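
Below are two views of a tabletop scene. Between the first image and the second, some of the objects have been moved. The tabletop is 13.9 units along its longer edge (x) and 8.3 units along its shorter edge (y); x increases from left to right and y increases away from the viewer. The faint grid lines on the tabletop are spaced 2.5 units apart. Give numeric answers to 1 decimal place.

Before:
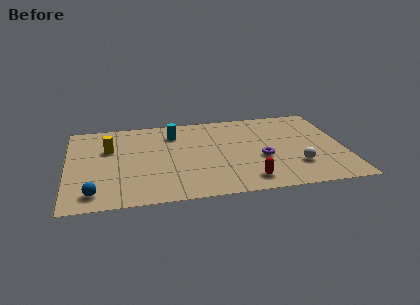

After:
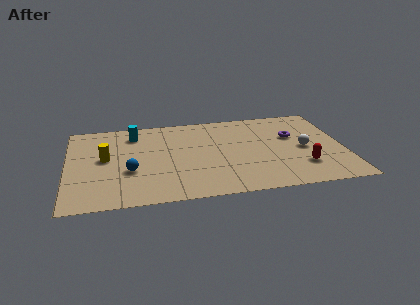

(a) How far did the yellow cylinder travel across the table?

0.9

The yellow cylinder moved from about (2.1, 5.4) to (1.9, 4.5), a distance of √(0.2² + 0.9²) ≈ 0.9.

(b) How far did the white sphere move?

1.7

From (11.4, 2.3) to (11.9, 3.9), the white sphere covered √(0.5² + 1.6²) ≈ 1.7 units.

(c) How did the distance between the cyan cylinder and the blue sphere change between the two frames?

-2.9

They were about 6.5 units apart before and 3.6 after — 2.9 units closer together.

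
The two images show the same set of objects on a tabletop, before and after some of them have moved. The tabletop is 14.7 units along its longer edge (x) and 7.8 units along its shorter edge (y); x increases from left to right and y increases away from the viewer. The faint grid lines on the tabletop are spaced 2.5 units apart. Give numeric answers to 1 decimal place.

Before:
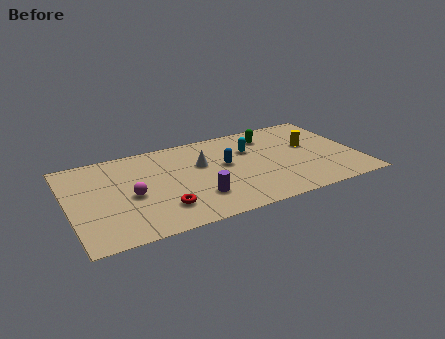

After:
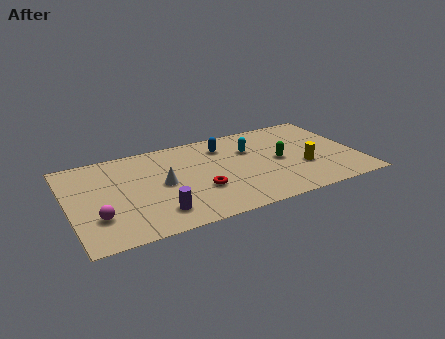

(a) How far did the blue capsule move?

1.7

The blue capsule moved from about (8.0, 4.4) to (8.1, 6.1), a distance of √(0.1² + 1.7²) ≈ 1.7.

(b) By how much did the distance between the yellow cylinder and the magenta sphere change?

+1.1

Before: roughly 9.4 units apart; after: 10.5. That's 1.1 units further apart.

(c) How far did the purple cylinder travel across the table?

2.2

The purple cylinder moved from about (6.3, 2.1) to (4.2, 1.6), a distance of √(2.1² + 0.5²) ≈ 2.2.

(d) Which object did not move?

the cyan capsule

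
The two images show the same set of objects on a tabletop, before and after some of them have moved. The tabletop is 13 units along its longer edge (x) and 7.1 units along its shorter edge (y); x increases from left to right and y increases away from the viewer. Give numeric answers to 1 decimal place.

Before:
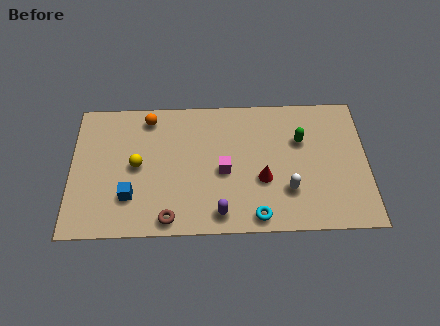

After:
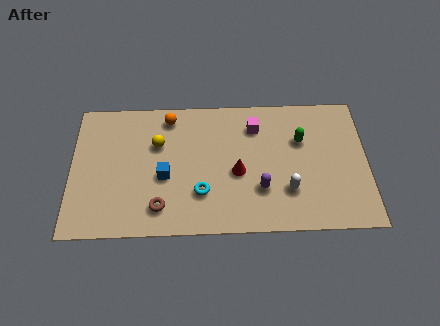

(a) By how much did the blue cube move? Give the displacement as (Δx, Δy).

(1.5, 1.0)

The blue cube was at about (2.6, 2.0) and moved to about (4.1, 3.0).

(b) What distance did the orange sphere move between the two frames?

0.9

The orange sphere moved from about (3.4, 6.1) to (4.3, 6.1), a distance of √(0.9² + 0.0²) ≈ 0.9.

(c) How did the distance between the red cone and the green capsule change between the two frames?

+0.6

Before: roughly 2.6 units apart; after: 3.2. That's 0.6 units further apart.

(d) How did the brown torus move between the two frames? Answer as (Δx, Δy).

(-0.4, 0.6)

From the two frames, the brown torus sits at roughly (4.3, 0.8) before and (3.9, 1.4) after.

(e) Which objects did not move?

the green capsule and the white capsule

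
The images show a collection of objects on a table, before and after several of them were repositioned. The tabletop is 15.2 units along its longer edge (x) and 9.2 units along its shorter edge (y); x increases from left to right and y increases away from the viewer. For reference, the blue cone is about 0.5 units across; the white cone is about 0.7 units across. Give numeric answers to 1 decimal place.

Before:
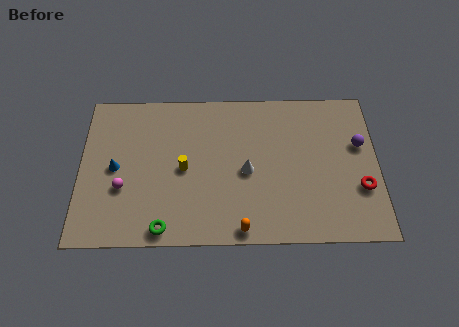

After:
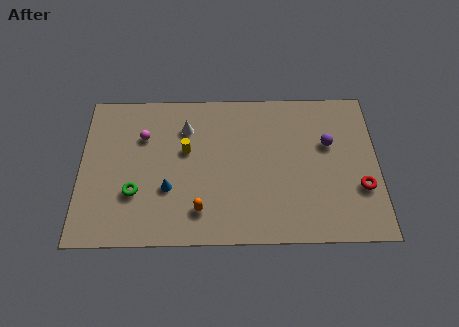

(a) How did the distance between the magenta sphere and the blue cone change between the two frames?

+2.2

Before: roughly 1.3 units apart; after: 3.5. That's 2.2 units further apart.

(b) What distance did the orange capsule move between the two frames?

2.4

The orange capsule was near (8.2, 0.8) before and (6.1, 1.9) after, so it travelled √(2.1² + 1.1²) ≈ 2.4 units.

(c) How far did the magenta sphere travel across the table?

3.3

From (2.2, 3.3) to (3.2, 6.4), the magenta sphere covered √(1.0² + 3.1²) ≈ 3.3 units.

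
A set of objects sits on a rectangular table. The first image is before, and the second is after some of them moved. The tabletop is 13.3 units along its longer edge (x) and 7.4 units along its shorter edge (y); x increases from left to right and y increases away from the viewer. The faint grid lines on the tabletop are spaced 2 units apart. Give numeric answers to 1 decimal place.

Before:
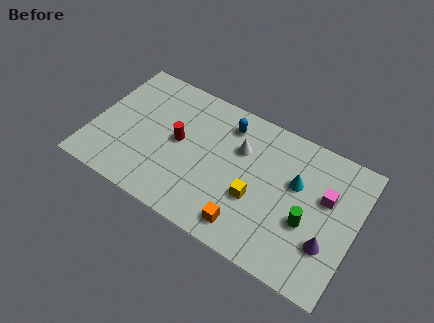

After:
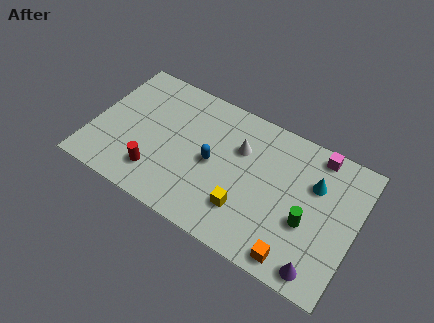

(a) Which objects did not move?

the green cylinder and the white cone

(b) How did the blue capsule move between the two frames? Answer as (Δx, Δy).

(-0.4, -2.4)

The blue capsule was at about (6.5, 6.0) and moved to about (6.1, 3.6).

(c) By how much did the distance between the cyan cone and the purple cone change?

+1.2

Before: roughly 3.0 units apart; after: 4.2. That's 1.2 units further apart.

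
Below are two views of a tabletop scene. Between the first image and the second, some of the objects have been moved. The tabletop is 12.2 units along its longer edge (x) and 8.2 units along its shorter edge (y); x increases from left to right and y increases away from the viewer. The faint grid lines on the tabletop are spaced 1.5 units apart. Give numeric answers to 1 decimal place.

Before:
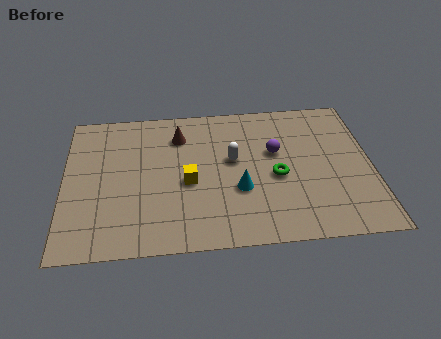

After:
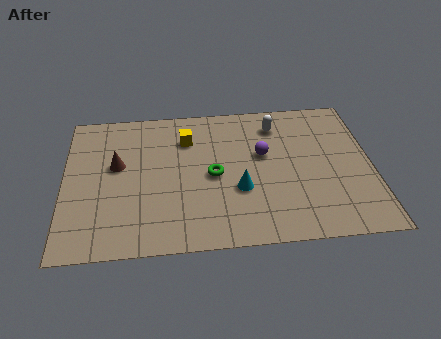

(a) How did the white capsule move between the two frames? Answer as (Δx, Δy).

(1.8, 1.9)

From the two frames, the white capsule sits at roughly (6.7, 4.7) before and (8.5, 6.6) after.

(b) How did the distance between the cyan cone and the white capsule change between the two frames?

+2.2

The distance was about 1.7 in the first image and 3.9 in the second, so they moved 2.2 units further apart.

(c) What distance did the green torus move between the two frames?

2.5

The green torus moved from about (8.4, 3.6) to (5.9, 3.9), a distance of √(2.5² + 0.3²) ≈ 2.5.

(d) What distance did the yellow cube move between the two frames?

2.5

The yellow cube was near (4.9, 3.6) before and (4.9, 6.1) after, so it travelled √(0.0² + 2.5²) ≈ 2.5 units.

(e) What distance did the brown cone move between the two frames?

2.9

The brown cone moved from about (4.6, 6.3) to (2.1, 4.8), a distance of √(2.5² + 1.5²) ≈ 2.9.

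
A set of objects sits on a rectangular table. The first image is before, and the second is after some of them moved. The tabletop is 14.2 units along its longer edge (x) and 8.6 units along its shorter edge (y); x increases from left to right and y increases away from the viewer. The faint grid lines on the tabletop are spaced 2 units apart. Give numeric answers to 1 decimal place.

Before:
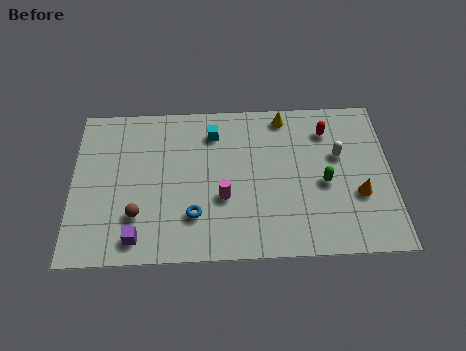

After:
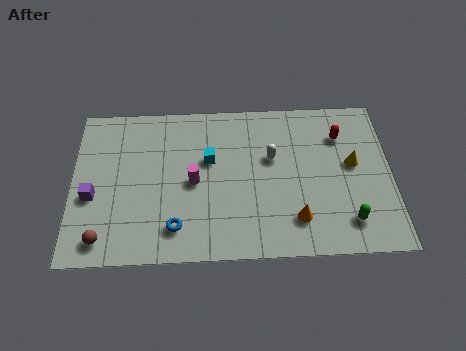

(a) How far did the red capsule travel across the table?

0.7

From (11.4, 6.7) to (12.0, 6.4), the red capsule covered √(0.6² + 0.3²) ≈ 0.7 units.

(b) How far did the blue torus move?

1.0

The blue torus was near (5.4, 2.3) before and (4.6, 1.7) after, so it travelled √(0.8² + 0.6²) ≈ 1.0 units.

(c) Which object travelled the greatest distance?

the yellow cone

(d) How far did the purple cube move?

3.0

The purple cube was near (2.9, 1.2) before and (0.9, 3.5) after, so it travelled √(2.0² + 2.3²) ≈ 3.0 units.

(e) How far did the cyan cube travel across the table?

1.5

The cyan cube was near (6.3, 6.8) before and (6.1, 5.3) after, so it travelled √(0.2² + 1.5²) ≈ 1.5 units.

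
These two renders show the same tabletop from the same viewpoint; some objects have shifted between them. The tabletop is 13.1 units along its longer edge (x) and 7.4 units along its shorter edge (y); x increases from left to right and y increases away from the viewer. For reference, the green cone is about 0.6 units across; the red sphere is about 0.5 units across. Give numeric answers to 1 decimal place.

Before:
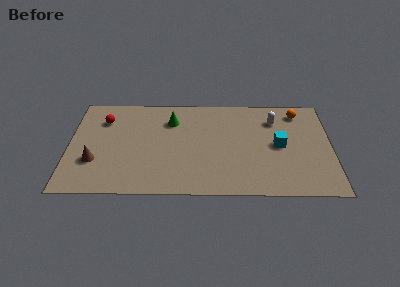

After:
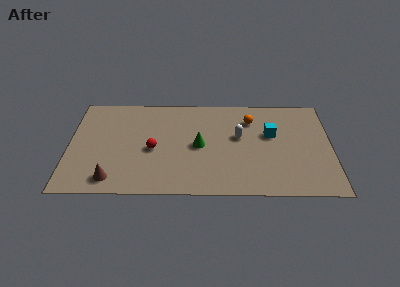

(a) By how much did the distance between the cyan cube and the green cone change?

-2.0

The distance was about 5.7 in the first image and 3.7 in the second, so they moved 2.0 units closer together.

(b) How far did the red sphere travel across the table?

3.3

The red sphere was near (1.7, 5.5) before and (4.2, 3.3) after, so it travelled √(2.5² + 2.2²) ≈ 3.3 units.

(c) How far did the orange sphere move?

2.5

From (11.5, 6.2) to (9.1, 5.6), the orange sphere covered √(2.4² + 0.6²) ≈ 2.5 units.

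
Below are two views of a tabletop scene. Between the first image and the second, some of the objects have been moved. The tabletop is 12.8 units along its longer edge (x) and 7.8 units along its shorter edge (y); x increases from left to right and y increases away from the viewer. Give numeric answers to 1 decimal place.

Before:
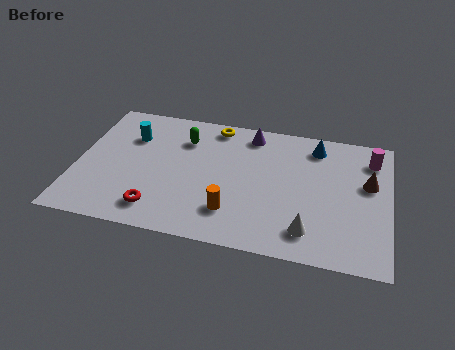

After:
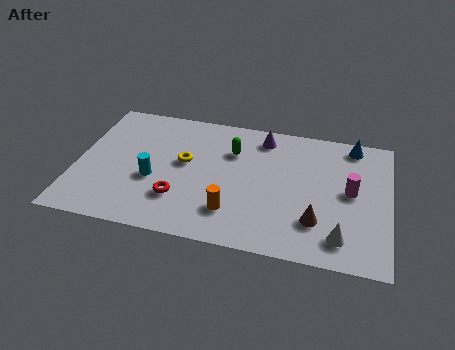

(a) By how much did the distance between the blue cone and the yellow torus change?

+3.0

They were about 4.2 units apart before and 7.2 after — 3.0 units further apart.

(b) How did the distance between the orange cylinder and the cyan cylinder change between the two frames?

-2.2

Before: roughly 5.7 units apart; after: 3.5. That's 2.2 units closer together.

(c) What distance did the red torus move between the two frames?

1.1

The red torus was near (3.5, 1.4) before and (4.3, 2.2) after, so it travelled √(0.8² + 0.8²) ≈ 1.1 units.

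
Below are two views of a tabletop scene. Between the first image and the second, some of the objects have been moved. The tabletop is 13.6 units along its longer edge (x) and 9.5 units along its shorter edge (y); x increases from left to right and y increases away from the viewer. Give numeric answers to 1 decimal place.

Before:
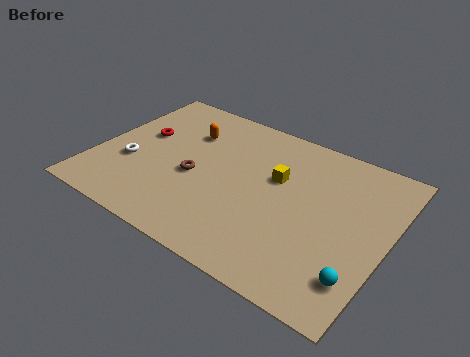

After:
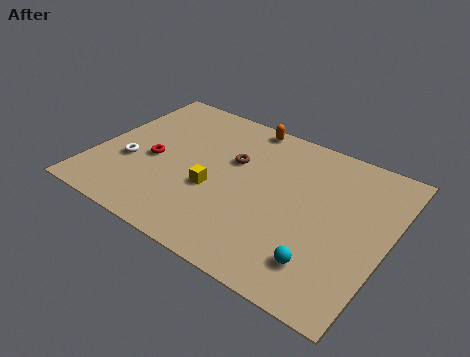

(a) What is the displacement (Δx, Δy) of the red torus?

(0.9, -1.4)

From the two frames, the red torus sits at roughly (1.8, 5.6) before and (2.7, 4.2) after.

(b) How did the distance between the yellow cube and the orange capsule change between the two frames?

+0.4

The distance was about 4.6 in the first image and 5.0 in the second, so they moved 0.4 units further apart.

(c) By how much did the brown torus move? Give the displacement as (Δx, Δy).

(1.5, 1.9)

The brown torus started near (4.7, 4.1) and ended near (6.2, 6.0).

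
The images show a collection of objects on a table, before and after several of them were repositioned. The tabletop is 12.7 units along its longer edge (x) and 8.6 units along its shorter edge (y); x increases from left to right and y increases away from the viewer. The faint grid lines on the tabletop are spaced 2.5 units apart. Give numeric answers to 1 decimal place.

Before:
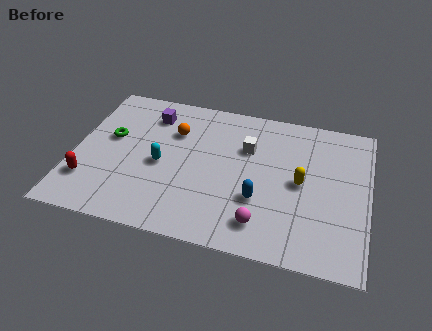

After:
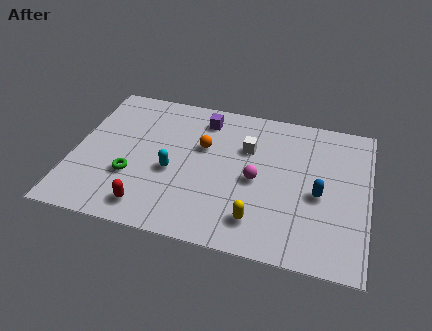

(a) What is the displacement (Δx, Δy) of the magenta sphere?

(-0.4, 2.4)

The magenta sphere started near (8.3, 1.6) and ended near (7.9, 4.0).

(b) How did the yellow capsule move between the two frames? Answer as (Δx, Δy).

(-1.7, -2.6)

From the two frames, the yellow capsule sits at roughly (9.8, 4.3) before and (8.1, 1.7) after.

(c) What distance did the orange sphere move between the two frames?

1.4

The orange sphere was near (4.2, 6.0) before and (5.5, 5.4) after, so it travelled √(1.3² + 0.6²) ≈ 1.4 units.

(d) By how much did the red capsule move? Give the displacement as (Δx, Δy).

(2.7, -0.9)

The red capsule started near (0.8, 2.2) and ended near (3.5, 1.3).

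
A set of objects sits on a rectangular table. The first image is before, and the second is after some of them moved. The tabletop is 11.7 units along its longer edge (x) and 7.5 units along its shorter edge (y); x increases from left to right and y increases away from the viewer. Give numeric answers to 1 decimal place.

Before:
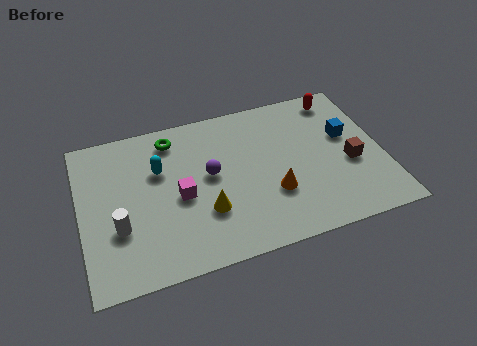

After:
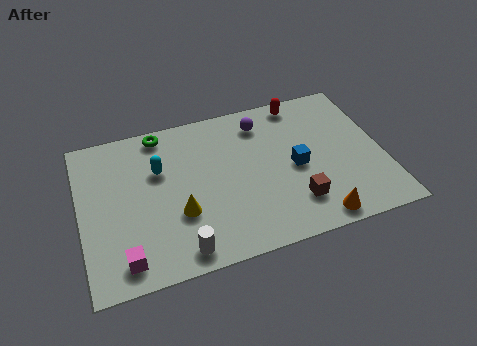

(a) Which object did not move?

the cyan capsule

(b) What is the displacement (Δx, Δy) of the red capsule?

(-1.5, 0.2)

From the two frames, the red capsule sits at roughly (10.3, 6.5) before and (8.8, 6.7) after.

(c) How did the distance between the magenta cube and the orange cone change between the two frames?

+3.7

Before: roughly 3.6 units apart; after: 7.3. That's 3.7 units further apart.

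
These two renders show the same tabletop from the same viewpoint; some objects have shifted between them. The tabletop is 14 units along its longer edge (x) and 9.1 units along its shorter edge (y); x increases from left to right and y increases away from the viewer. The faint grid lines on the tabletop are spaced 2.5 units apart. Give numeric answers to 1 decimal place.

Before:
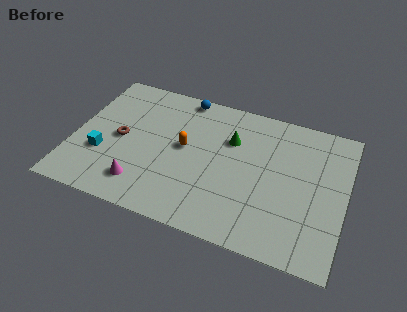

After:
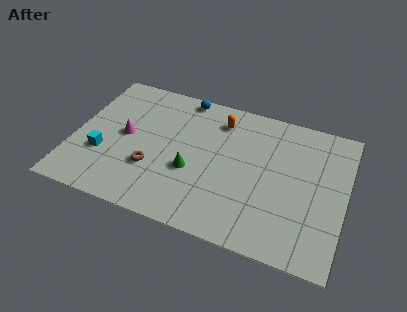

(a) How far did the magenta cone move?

3.1

The magenta cone moved from about (3.8, 1.8) to (2.6, 4.7), a distance of √(1.2² + 2.9²) ≈ 3.1.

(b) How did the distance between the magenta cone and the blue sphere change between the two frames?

-2.2

Before: roughly 6.7 units apart; after: 4.5. That's 2.2 units closer together.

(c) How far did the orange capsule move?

2.9

From (5.7, 4.9) to (7.3, 7.3), the orange capsule covered √(1.6² + 2.4²) ≈ 2.9 units.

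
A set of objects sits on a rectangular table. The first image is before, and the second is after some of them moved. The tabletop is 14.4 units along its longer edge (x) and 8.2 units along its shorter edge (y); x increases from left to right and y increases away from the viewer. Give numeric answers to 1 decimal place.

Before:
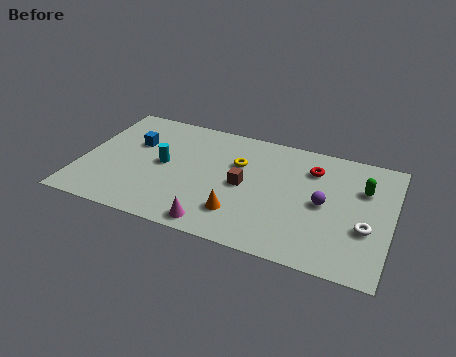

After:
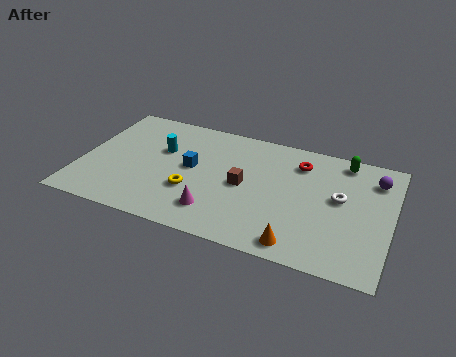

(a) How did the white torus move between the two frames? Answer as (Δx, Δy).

(-1.3, 1.6)

From the two frames, the white torus sits at roughly (13.3, 3.0) before and (12.0, 4.6) after.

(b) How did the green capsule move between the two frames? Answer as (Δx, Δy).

(-1.0, 1.6)

From the two frames, the green capsule sits at roughly (13.0, 5.6) before and (12.0, 7.2) after.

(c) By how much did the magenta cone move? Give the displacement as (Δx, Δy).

(-0.1, 0.9)

The magenta cone started near (6.6, 0.9) and ended near (6.5, 1.8).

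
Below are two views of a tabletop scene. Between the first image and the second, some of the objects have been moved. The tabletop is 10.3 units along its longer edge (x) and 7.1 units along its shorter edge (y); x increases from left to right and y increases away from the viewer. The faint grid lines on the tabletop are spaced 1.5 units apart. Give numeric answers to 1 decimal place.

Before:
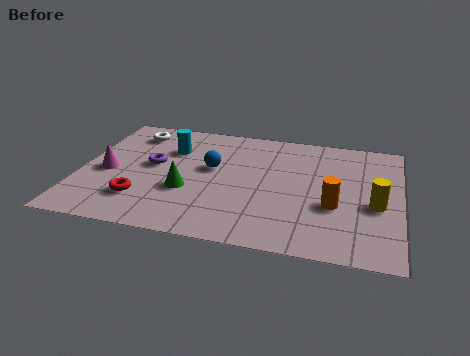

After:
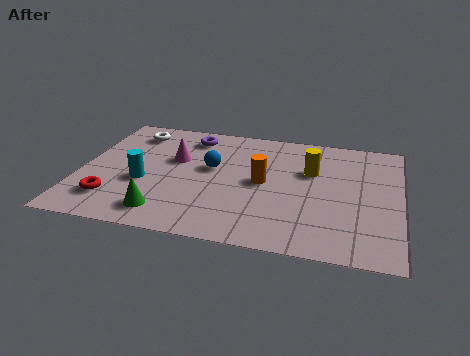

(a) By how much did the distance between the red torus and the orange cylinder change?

-1.1

The distance was about 6.2 in the first image and 5.1 in the second, so they moved 1.1 units closer together.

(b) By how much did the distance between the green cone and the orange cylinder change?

-0.9

Before: roughly 4.7 units apart; after: 3.8. That's 0.9 units closer together.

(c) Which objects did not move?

the blue sphere and the white torus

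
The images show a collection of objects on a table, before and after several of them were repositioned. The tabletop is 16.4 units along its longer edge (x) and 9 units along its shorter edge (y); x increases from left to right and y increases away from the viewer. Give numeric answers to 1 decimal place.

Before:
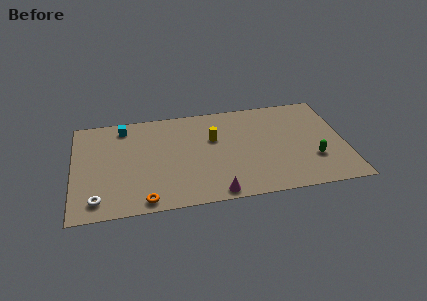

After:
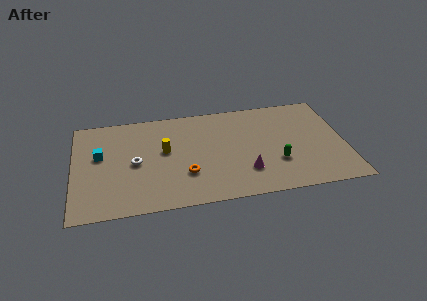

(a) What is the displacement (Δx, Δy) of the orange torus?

(2.5, 1.9)

The orange torus started near (4.2, 0.9) and ended near (6.7, 2.8).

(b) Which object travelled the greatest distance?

the white torus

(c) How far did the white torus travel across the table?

3.7

From (1.4, 1.4) to (3.7, 4.3), the white torus covered √(2.3² + 2.9²) ≈ 3.7 units.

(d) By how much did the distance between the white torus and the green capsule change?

-4.5

They were about 13.1 units apart before and 8.6 after — 4.5 units closer together.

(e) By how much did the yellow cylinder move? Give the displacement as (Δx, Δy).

(-3.0, -0.6)

From the two frames, the yellow cylinder sits at roughly (8.5, 5.7) before and (5.5, 5.1) after.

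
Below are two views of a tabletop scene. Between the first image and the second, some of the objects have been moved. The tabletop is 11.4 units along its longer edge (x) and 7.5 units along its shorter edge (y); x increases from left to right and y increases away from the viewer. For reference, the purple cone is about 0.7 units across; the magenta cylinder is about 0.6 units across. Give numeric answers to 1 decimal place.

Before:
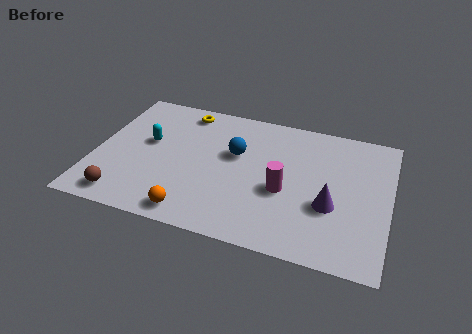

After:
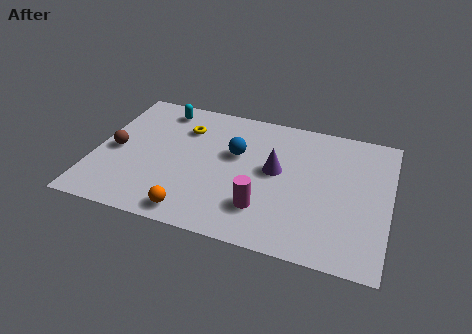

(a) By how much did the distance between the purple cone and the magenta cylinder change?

+0.4

They were about 1.8 units apart before and 2.2 after — 0.4 units further apart.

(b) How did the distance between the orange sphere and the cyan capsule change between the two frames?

+1.8

They were about 4.0 units apart before and 5.8 after — 1.8 units further apart.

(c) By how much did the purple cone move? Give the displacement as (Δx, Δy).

(-2.2, 1.3)

The purple cone started near (9.2, 2.8) and ended near (7.0, 4.1).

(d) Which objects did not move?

the blue sphere and the orange sphere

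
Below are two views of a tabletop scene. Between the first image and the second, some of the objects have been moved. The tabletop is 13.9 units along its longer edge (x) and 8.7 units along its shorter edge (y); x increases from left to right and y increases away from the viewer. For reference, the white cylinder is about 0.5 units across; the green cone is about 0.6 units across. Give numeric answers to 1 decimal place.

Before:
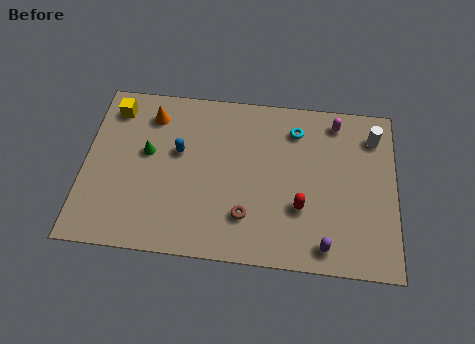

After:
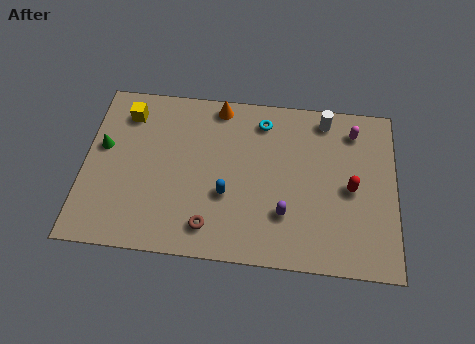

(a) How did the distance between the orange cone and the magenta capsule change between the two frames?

-2.2

The distance was about 8.3 in the first image and 6.1 in the second, so they moved 2.2 units closer together.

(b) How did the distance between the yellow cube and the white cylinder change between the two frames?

-2.8

They were about 11.7 units apart before and 8.9 after — 2.8 units closer together.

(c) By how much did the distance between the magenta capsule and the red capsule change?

-1.8

Before: roughly 4.8 units apart; after: 3.0. That's 1.8 units closer together.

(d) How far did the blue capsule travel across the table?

3.0

The blue capsule moved from about (4.2, 5.2) to (6.4, 3.2), a distance of √(2.2² + 2.0²) ≈ 3.0.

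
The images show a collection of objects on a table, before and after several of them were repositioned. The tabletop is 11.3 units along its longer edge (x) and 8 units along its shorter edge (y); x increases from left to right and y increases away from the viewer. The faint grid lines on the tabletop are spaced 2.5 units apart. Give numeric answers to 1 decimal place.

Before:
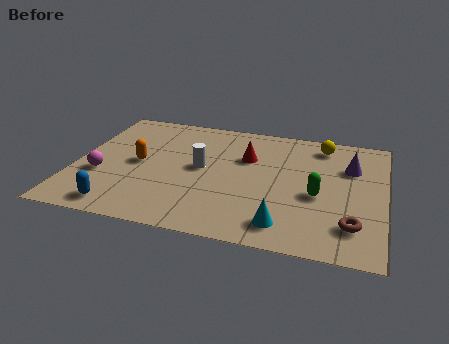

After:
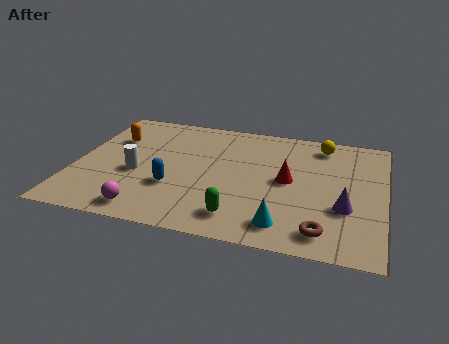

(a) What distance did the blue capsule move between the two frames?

2.5

The blue capsule was near (1.9, 1.0) before and (3.7, 2.7) after, so it travelled √(1.8² + 1.7²) ≈ 2.5 units.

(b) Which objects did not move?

the cyan cone and the yellow sphere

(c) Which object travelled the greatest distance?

the green capsule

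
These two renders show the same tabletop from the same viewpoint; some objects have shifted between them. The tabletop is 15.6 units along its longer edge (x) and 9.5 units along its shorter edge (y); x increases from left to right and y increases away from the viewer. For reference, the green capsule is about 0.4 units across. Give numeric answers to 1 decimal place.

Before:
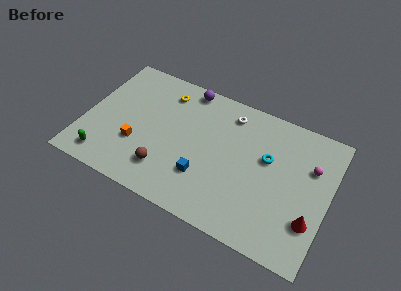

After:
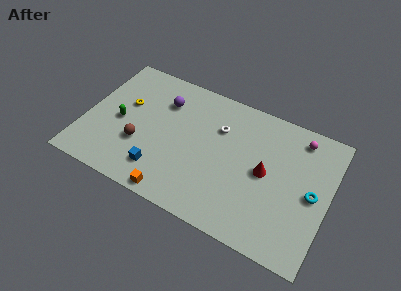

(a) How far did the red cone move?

3.7

From (14.7, 2.8) to (11.6, 4.8), the red cone covered √(3.1² + 2.0²) ≈ 3.7 units.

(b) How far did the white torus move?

1.4

From (8.9, 7.9) to (8.4, 6.6), the white torus covered √(0.5² + 1.3²) ≈ 1.4 units.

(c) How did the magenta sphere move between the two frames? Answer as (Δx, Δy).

(-0.9, 1.7)

The magenta sphere started near (14.3, 6.4) and ended near (13.4, 8.1).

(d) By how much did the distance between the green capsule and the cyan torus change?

+1.6

The distance was about 10.8 in the first image and 12.4 in the second, so they moved 1.6 units further apart.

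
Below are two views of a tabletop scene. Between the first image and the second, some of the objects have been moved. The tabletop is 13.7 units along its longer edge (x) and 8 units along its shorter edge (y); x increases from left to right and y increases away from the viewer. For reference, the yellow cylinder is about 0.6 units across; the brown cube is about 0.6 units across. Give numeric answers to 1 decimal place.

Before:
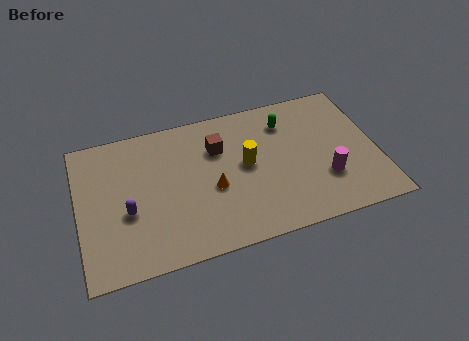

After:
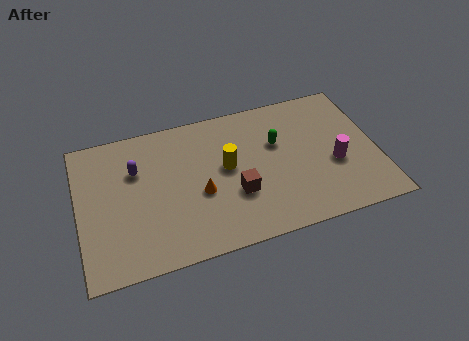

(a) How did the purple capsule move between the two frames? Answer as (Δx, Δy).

(0.5, 2.2)

From the two frames, the purple capsule sits at roughly (2.2, 3.2) before and (2.7, 5.4) after.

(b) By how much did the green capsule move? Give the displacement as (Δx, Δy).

(-0.5, -1.1)

The green capsule started near (9.7, 6.2) and ended near (9.2, 5.1).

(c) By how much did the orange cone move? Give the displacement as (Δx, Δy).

(-0.6, -0.1)

The orange cone started near (6.1, 3.4) and ended near (5.5, 3.3).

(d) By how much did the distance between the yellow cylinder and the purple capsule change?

-1.4

They were about 5.6 units apart before and 4.2 after — 1.4 units closer together.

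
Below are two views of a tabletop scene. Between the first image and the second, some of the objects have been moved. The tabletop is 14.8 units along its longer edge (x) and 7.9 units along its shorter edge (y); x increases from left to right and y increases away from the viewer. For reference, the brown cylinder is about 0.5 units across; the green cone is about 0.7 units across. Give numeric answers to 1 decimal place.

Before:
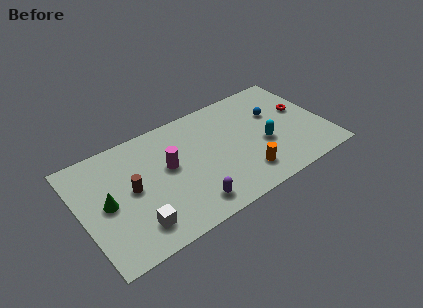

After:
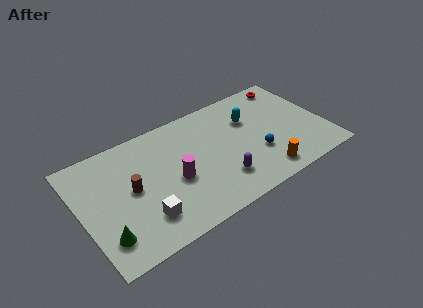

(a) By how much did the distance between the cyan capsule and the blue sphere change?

+0.6

The distance was about 2.1 in the first image and 2.7 in the second, so they moved 0.6 units further apart.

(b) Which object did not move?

the brown cylinder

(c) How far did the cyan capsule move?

2.3

The cyan capsule was near (11.0, 3.2) before and (10.5, 5.4) after, so it travelled √(0.5² + 2.2²) ≈ 2.3 units.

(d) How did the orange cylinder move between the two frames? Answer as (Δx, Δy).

(1.1, -0.5)

The orange cylinder was at about (9.5, 1.7) and moved to about (10.6, 1.2).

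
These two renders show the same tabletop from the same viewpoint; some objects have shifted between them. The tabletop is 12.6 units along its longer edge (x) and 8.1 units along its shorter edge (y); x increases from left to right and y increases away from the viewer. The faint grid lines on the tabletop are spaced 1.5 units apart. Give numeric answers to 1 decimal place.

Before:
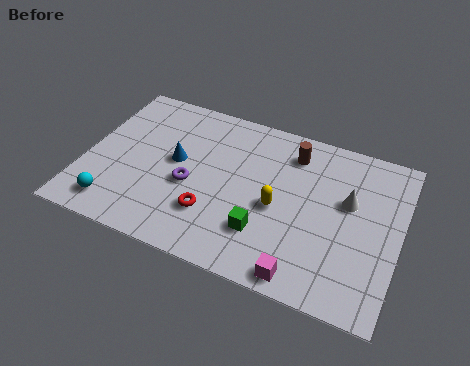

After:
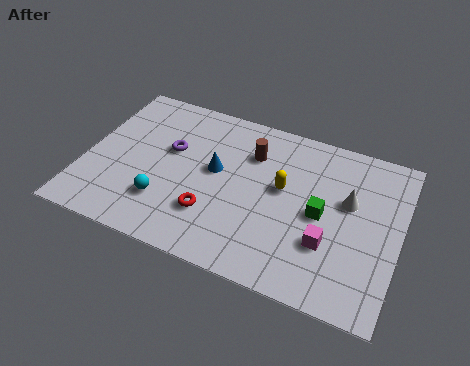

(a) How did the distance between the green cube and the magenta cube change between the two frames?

-0.8

Before: roughly 2.2 units apart; after: 1.4. That's 0.8 units closer together.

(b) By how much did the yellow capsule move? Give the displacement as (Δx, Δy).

(0.1, 1.0)

From the two frames, the yellow capsule sits at roughly (7.8, 3.6) before and (7.9, 4.6) after.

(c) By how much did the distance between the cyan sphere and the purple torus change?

-0.8

The distance was about 3.5 in the first image and 2.7 in the second, so they moved 0.8 units closer together.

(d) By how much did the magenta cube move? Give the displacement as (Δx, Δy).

(0.8, 1.8)

The magenta cube was at about (9.1, 0.8) and moved to about (9.9, 2.6).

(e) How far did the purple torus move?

1.8

The purple torus was near (4.3, 3.4) before and (3.3, 4.9) after, so it travelled √(1.0² + 1.5²) ≈ 1.8 units.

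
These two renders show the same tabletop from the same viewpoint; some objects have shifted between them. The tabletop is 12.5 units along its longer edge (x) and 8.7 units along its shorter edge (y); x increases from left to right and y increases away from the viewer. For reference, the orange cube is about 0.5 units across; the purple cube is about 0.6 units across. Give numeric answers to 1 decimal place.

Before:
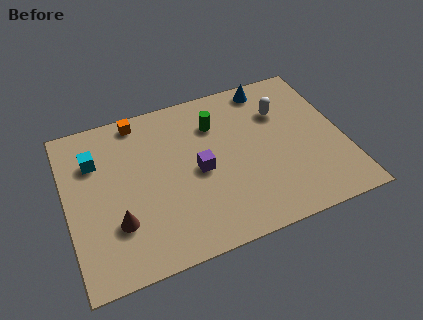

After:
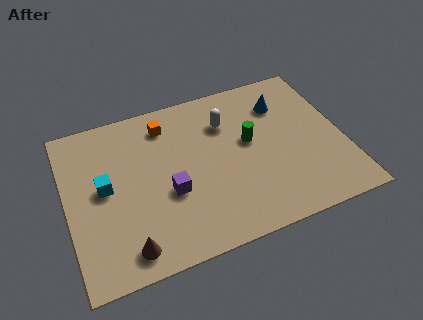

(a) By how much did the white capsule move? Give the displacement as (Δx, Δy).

(-2.5, 0.2)

From the two frames, the white capsule sits at roughly (9.9, 6.1) before and (7.4, 6.3) after.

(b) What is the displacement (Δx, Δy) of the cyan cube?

(0.3, -1.6)

The cyan cube was at about (1.4, 6.2) and moved to about (1.7, 4.6).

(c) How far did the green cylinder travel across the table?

2.1

The green cylinder moved from about (6.9, 6.4) to (8.3, 4.9), a distance of √(1.4² + 1.5²) ≈ 2.1.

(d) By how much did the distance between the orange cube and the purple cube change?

-0.7

Before: roughly 4.4 units apart; after: 3.7. That's 0.7 units closer together.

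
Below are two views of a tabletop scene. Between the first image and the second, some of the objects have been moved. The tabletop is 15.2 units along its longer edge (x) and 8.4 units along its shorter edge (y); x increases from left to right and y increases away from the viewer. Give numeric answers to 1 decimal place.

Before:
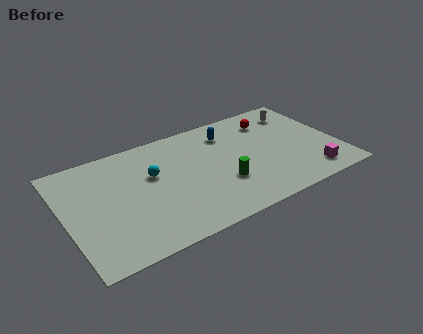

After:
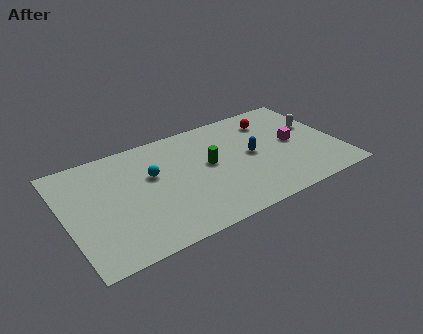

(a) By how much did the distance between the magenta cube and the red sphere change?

-2.9

They were about 5.4 units apart before and 2.5 after — 2.9 units closer together.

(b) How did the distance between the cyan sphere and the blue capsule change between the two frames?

+0.9

They were about 4.7 units apart before and 5.6 after — 0.9 units further apart.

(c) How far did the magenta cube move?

2.9

The magenta cube was near (13.3, 1.4) before and (12.8, 4.3) after, so it travelled √(0.5² + 2.9²) ≈ 2.9 units.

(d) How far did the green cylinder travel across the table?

1.9

The green cylinder moved from about (8.5, 2.8) to (8.0, 4.6), a distance of √(0.5² + 1.8²) ≈ 1.9.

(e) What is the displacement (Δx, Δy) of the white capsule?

(0.7, -1.5)

The white capsule was at about (13.5, 6.7) and moved to about (14.2, 5.2).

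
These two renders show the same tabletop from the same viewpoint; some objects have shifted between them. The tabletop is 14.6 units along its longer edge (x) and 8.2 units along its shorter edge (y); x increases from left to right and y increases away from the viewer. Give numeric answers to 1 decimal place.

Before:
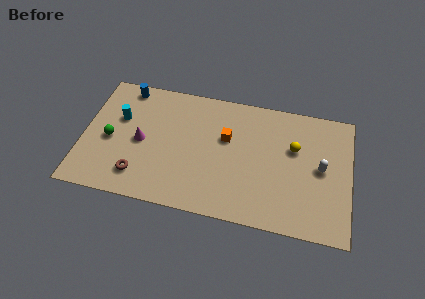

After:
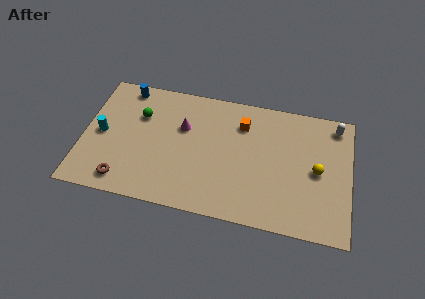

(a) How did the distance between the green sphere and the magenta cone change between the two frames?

+0.7

The distance was about 1.7 in the first image and 2.4 in the second, so they moved 0.7 units further apart.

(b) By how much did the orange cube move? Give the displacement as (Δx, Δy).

(0.8, 1.1)

The orange cube started near (7.8, 5.1) and ended near (8.6, 6.2).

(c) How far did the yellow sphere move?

1.8

From (11.5, 5.2) to (12.8, 4.0), the yellow sphere covered √(1.3² + 1.2²) ≈ 1.8 units.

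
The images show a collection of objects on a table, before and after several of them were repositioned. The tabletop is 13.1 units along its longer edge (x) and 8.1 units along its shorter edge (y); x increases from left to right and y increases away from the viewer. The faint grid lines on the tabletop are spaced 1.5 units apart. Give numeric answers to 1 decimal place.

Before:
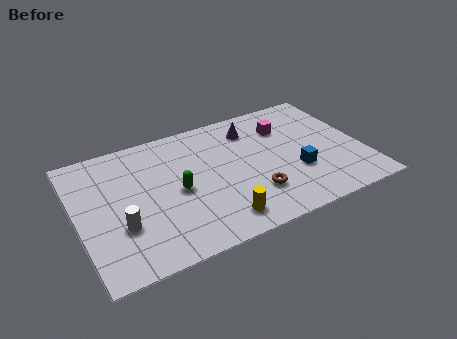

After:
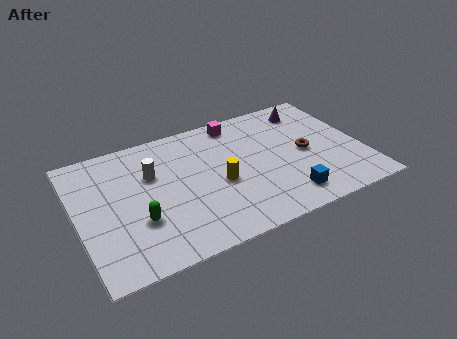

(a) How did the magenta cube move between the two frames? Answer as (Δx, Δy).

(-2.1, 1.2)

The magenta cube was at about (9.8, 5.9) and moved to about (7.7, 7.1).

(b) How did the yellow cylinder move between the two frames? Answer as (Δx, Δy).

(0.3, 2.2)

From the two frames, the yellow cylinder sits at roughly (6.1, 1.3) before and (6.4, 3.5) after.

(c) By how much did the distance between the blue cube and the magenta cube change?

+2.8

Before: roughly 3.1 units apart; after: 5.9. That's 2.8 units further apart.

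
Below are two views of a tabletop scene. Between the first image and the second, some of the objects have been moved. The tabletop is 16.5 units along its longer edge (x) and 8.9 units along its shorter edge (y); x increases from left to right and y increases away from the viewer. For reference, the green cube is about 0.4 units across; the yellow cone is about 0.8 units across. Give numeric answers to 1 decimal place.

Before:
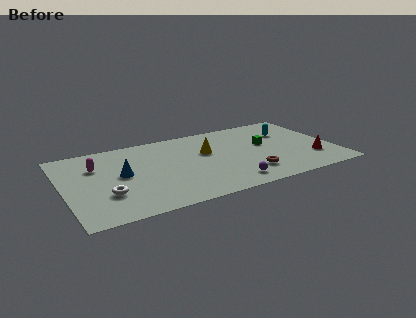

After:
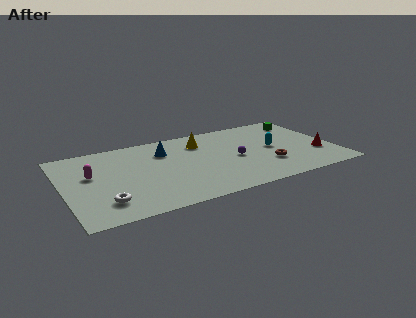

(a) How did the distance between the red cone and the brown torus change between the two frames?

-0.8

They were about 4.0 units apart before and 3.2 after — 0.8 units closer together.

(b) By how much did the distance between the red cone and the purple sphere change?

-0.3

The distance was about 5.4 in the first image and 5.1 in the second, so they moved 0.3 units closer together.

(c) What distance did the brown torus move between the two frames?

1.3

The brown torus was near (11.0, 2.1) before and (12.2, 2.7) after, so it travelled √(1.2² + 0.6²) ≈ 1.3 units.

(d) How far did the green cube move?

3.4

The green cube moved from about (12.4, 5.1) to (15.1, 7.2), a distance of √(2.7² + 2.1²) ≈ 3.4.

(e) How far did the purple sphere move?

2.8

The purple sphere was near (9.7, 1.4) before and (10.4, 4.1) after, so it travelled √(0.7² + 2.7²) ≈ 2.8 units.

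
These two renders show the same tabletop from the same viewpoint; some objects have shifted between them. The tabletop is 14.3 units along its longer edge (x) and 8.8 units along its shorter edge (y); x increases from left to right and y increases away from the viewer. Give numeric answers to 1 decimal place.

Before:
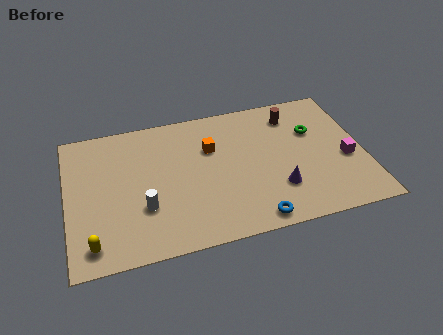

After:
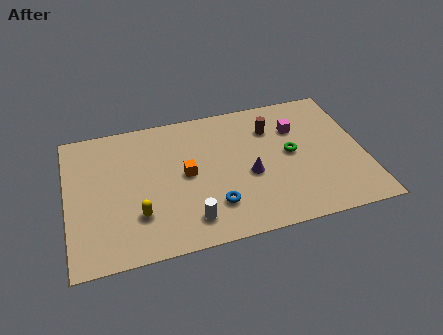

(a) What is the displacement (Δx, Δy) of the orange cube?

(-1.3, -1.4)

From the two frames, the orange cube sits at roughly (7.0, 5.9) before and (5.7, 4.5) after.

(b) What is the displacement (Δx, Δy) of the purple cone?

(-1.3, 1.2)

The purple cone started near (10.0, 2.5) and ended near (8.7, 3.7).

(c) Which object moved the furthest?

the magenta cube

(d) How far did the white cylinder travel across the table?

2.5

From (3.6, 2.9) to (5.7, 1.6), the white cylinder covered √(2.1² + 1.3²) ≈ 2.5 units.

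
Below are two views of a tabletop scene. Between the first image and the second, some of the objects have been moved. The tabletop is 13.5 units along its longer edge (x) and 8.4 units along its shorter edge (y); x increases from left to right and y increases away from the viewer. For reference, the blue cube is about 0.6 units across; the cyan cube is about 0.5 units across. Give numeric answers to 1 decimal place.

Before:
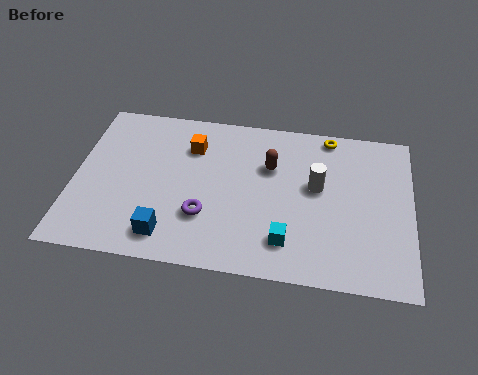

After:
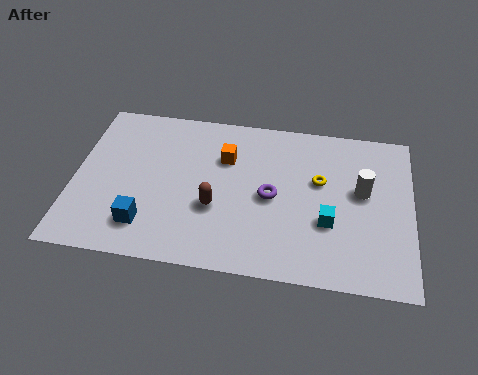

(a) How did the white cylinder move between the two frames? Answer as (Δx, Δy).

(1.8, 0.0)

The white cylinder started near (9.7, 4.8) and ended near (11.5, 4.8).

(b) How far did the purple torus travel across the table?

3.0

The purple torus moved from about (5.3, 2.6) to (7.9, 4.0), a distance of √(2.6² + 1.4²) ≈ 3.0.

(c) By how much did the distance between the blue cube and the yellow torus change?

-1.2

They were about 8.8 units apart before and 7.6 after — 1.2 units closer together.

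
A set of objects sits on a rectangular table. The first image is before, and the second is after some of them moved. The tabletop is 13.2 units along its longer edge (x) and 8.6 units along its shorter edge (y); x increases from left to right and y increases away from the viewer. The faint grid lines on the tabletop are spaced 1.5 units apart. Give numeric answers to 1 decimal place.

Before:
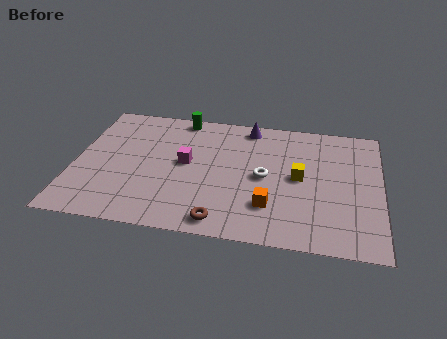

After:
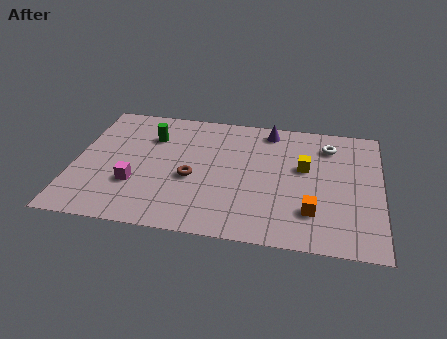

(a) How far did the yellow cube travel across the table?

0.7

The yellow cube was near (9.7, 4.4) before and (9.9, 5.1) after, so it travelled √(0.2² + 0.7²) ≈ 0.7 units.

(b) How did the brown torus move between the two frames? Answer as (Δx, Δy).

(-1.4, 2.6)

The brown torus started near (6.5, 1.0) and ended near (5.1, 3.6).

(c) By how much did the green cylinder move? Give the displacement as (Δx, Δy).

(-1.2, -1.6)

The green cylinder started near (4.4, 7.8) and ended near (3.2, 6.2).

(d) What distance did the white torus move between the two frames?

3.7

From (8.2, 4.2) to (10.9, 6.8), the white torus covered √(2.7² + 2.6²) ≈ 3.7 units.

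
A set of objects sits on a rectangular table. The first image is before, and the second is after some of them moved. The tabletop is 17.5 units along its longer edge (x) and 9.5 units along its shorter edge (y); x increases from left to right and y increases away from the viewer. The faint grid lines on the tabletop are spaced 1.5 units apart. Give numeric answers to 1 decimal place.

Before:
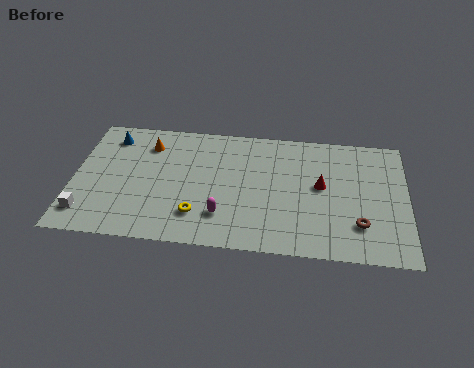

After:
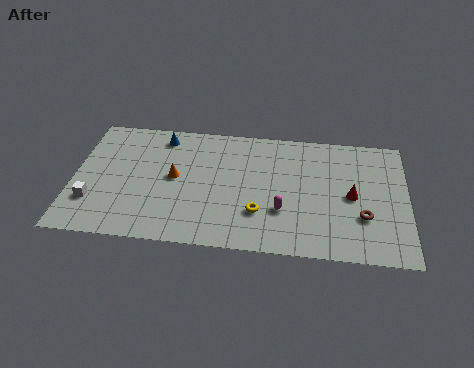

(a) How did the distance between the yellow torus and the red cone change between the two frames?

-1.9

Before: roughly 7.0 units apart; after: 5.1. That's 1.9 units closer together.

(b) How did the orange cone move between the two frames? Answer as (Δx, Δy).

(1.5, -2.4)

From the two frames, the orange cone sits at roughly (3.8, 7.4) before and (5.3, 5.0) after.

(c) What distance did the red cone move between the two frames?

1.7

From (13.0, 5.2) to (14.6, 4.6), the red cone covered √(1.6² + 0.6²) ≈ 1.7 units.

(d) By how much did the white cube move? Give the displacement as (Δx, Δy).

(0.3, 0.9)

The white cube was at about (0.8, 1.8) and moved to about (1.1, 2.7).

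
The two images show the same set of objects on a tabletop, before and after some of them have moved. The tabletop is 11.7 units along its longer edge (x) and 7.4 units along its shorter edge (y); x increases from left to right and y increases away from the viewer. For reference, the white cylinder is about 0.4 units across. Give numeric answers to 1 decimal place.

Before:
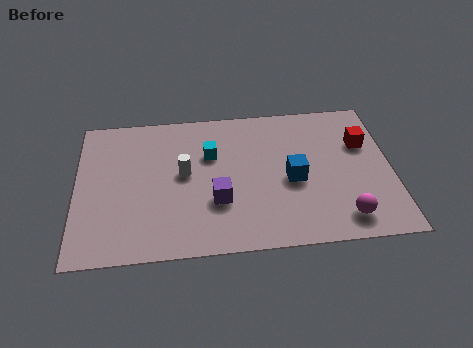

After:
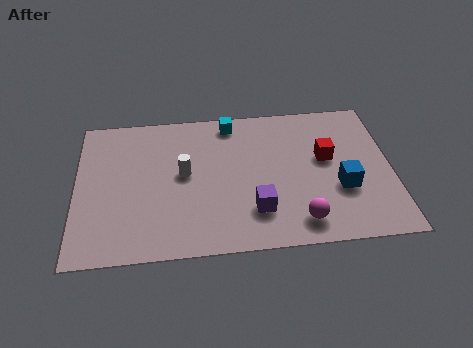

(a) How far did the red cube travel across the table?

1.5

The red cube moved from about (10.7, 4.9) to (9.3, 4.3), a distance of √(1.4² + 0.6²) ≈ 1.5.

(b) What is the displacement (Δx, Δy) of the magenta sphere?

(-1.6, 0.0)

The magenta sphere started near (9.8, 1.2) and ended near (8.2, 1.2).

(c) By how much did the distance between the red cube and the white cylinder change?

-1.5

They were about 6.8 units apart before and 5.3 after — 1.5 units closer together.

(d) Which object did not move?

the white cylinder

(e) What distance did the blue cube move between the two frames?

1.9

The blue cube was near (8.0, 3.3) before and (9.8, 2.7) after, so it travelled √(1.8² + 0.6²) ≈ 1.9 units.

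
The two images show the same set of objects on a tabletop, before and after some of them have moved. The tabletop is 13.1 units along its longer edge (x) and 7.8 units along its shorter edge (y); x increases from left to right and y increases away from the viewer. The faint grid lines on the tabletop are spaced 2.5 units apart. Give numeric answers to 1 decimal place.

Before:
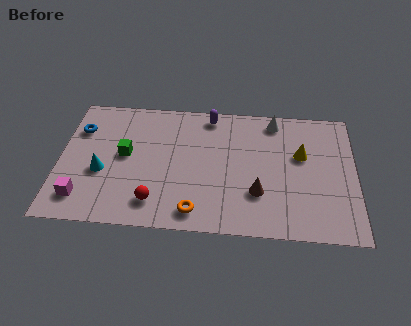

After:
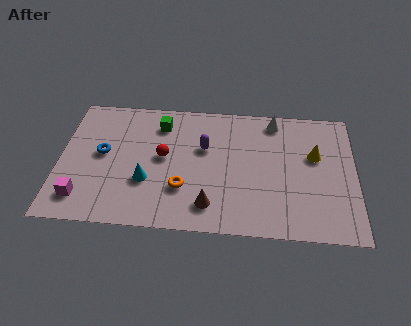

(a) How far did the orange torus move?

1.4

From (6.1, 1.1) to (5.5, 2.4), the orange torus covered √(0.6² + 1.3²) ≈ 1.4 units.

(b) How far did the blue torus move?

1.8

The blue torus was near (0.8, 5.6) before and (1.9, 4.2) after, so it travelled √(1.1² + 1.4²) ≈ 1.8 units.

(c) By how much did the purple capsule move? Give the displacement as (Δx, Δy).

(-0.2, -2.0)

From the two frames, the purple capsule sits at roughly (6.6, 6.9) before and (6.4, 4.9) after.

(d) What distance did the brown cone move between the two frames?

2.3

The brown cone was near (8.8, 2.4) before and (6.7, 1.5) after, so it travelled √(2.1² + 0.9²) ≈ 2.3 units.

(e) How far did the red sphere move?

2.7

From (4.3, 1.5) to (4.6, 4.2), the red sphere covered √(0.3² + 2.7²) ≈ 2.7 units.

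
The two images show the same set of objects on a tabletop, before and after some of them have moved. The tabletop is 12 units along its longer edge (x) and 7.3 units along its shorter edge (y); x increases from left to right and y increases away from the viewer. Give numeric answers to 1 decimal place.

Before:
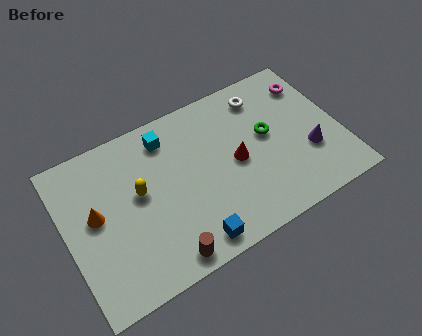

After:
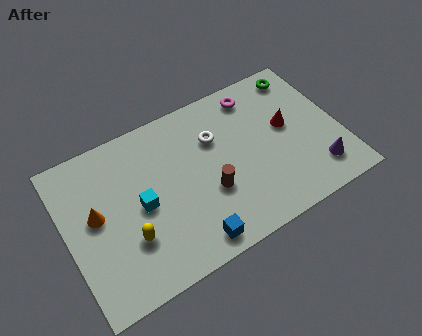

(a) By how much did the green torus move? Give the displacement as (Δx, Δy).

(1.9, 2.2)

From the two frames, the green torus sits at roughly (8.9, 4.1) before and (10.8, 6.3) after.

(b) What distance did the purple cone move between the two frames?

1.0

The purple cone was near (10.5, 2.5) before and (10.7, 1.5) after, so it travelled √(0.2² + 1.0²) ≈ 1.0 units.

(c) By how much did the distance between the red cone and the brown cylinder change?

-0.5

The distance was about 4.5 in the first image and 4.0 in the second, so they moved 0.5 units closer together.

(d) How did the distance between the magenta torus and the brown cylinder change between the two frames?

-4.4

They were about 8.8 units apart before and 4.4 after — 4.4 units closer together.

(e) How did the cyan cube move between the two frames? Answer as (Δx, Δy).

(-1.5, -2.5)

The cyan cube started near (4.7, 6.0) and ended near (3.2, 3.5).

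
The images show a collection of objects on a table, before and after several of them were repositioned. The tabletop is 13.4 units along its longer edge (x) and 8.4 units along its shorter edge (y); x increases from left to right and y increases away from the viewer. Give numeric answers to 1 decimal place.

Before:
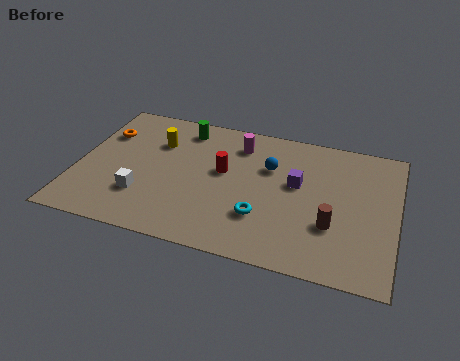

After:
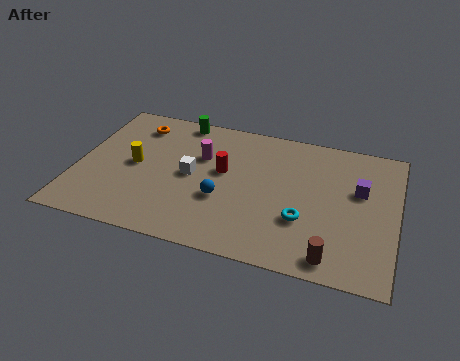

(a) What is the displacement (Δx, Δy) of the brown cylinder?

(0.1, -1.8)

The brown cylinder started near (10.8, 2.8) and ended near (10.9, 1.0).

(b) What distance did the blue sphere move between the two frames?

3.1

From (8.0, 5.6) to (6.2, 3.1), the blue sphere covered √(1.8² + 2.5²) ≈ 3.1 units.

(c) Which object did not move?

the red cylinder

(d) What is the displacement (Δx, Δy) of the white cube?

(1.9, 1.8)

The white cube started near (2.9, 2.4) and ended near (4.8, 4.2).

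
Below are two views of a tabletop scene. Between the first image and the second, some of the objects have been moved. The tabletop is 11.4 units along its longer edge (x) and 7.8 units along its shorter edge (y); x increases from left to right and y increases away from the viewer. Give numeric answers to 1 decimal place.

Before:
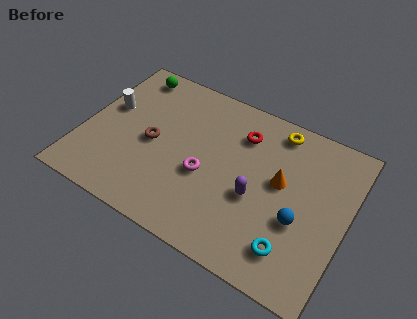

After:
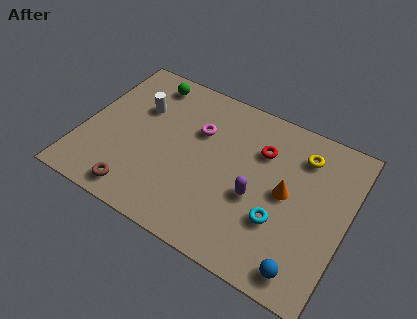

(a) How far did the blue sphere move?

2.1

The blue sphere moved from about (9.5, 3.0) to (10.0, 1.0), a distance of √(0.5² + 2.0²) ≈ 2.1.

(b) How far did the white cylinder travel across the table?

1.4

From (0.9, 4.6) to (2.2, 5.2), the white cylinder covered √(1.3² + 0.6²) ≈ 1.4 units.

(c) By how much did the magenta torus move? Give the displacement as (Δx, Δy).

(-0.6, 2.0)

From the two frames, the magenta torus sits at roughly (5.4, 3.2) before and (4.8, 5.2) after.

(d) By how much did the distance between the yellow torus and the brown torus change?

+2.3

The distance was about 5.9 in the first image and 8.2 in the second, so they moved 2.3 units further apart.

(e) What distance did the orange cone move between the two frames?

0.5

The orange cone was near (8.5, 4.4) before and (8.8, 4.0) after, so it travelled √(0.3² + 0.4²) ≈ 0.5 units.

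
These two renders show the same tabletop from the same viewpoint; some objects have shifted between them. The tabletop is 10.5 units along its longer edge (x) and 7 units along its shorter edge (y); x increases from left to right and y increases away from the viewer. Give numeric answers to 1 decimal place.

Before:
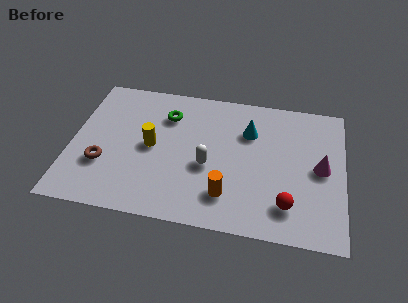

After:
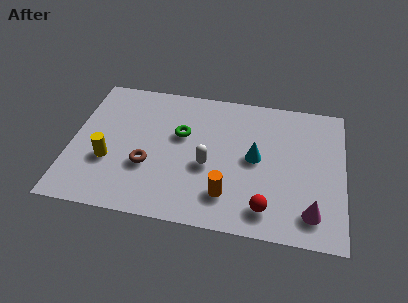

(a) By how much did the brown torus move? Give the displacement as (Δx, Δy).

(1.7, 0.2)

The brown torus started near (1.3, 2.3) and ended near (3.0, 2.5).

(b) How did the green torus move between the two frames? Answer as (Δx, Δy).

(0.6, -0.9)

The green torus started near (3.6, 5.2) and ended near (4.2, 4.3).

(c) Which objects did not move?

the orange cylinder and the white capsule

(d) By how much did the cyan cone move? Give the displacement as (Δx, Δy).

(0.3, -1.3)

From the two frames, the cyan cone sits at roughly (6.8, 4.9) before and (7.1, 3.6) after.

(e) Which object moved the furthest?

the magenta cone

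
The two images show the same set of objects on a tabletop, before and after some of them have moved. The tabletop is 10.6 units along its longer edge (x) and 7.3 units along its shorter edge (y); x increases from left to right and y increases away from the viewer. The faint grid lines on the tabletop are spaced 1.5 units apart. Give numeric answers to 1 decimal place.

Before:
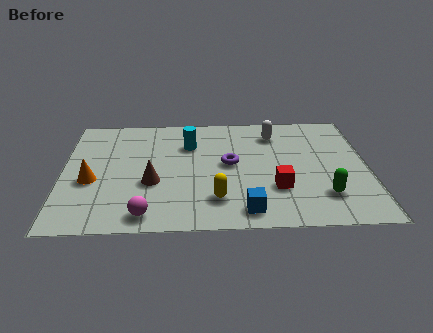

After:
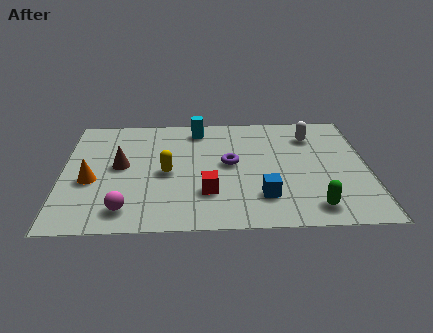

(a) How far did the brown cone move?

1.6

From (3.1, 2.8) to (2.0, 3.9), the brown cone covered √(1.1² + 1.1²) ≈ 1.6 units.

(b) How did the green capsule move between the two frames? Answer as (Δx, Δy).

(-0.4, -0.7)

The green capsule started near (9.0, 1.8) and ended near (8.6, 1.1).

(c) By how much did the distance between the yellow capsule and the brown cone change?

-0.8

They were about 2.5 units apart before and 1.7 after — 0.8 units closer together.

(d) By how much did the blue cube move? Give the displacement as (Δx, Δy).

(0.6, 0.8)

From the two frames, the blue cube sits at roughly (6.3, 1.0) before and (6.9, 1.8) after.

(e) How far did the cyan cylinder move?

1.0

From (4.4, 5.2) to (4.7, 6.2), the cyan cylinder covered √(0.3² + 1.0²) ≈ 1.0 units.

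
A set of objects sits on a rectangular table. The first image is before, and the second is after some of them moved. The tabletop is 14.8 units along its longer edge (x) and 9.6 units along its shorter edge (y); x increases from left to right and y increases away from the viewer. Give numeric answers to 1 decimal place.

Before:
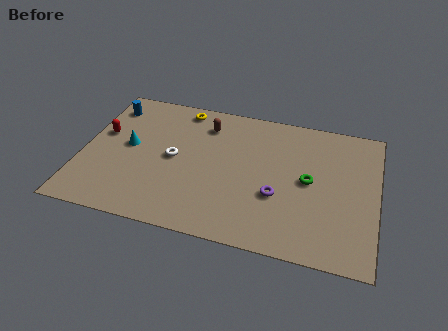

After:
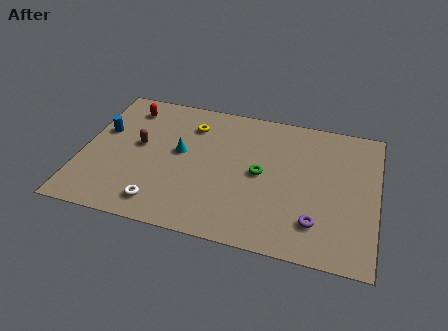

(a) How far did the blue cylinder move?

1.9

The blue cylinder was near (1.0, 7.8) before and (0.9, 5.9) after, so it travelled √(0.1² + 1.9²) ≈ 1.9 units.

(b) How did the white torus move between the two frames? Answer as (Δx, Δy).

(-0.4, -3.3)

The white torus started near (4.6, 4.8) and ended near (4.2, 1.5).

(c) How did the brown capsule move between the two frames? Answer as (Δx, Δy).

(-3.2, -2.3)

From the two frames, the brown capsule sits at roughly (6.0, 7.6) before and (2.8, 5.3) after.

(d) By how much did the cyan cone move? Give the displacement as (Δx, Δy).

(2.6, 0.2)

The cyan cone started near (2.3, 5.1) and ended near (4.9, 5.3).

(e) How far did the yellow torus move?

1.3

From (4.7, 8.5) to (5.3, 7.4), the yellow torus covered √(0.6² + 1.1²) ≈ 1.3 units.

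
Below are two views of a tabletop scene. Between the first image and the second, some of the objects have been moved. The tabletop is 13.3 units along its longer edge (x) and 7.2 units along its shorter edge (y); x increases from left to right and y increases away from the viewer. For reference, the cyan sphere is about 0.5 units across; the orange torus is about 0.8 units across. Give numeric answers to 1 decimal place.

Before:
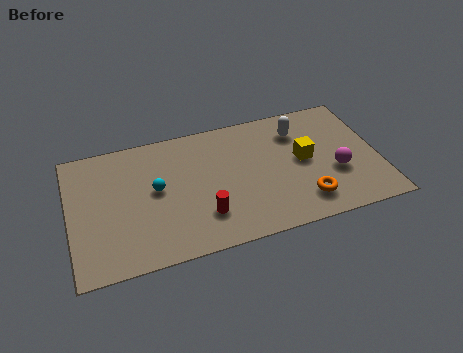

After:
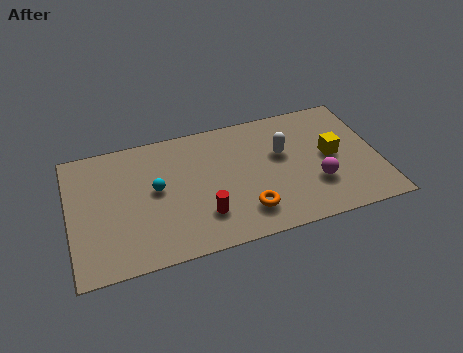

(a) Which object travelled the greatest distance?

the orange torus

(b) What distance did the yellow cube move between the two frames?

1.2

From (10.1, 3.8) to (11.3, 3.7), the yellow cube covered √(1.2² + 0.1²) ≈ 1.2 units.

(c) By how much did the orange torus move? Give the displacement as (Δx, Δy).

(-2.5, 0.1)

From the two frames, the orange torus sits at roughly (9.9, 1.5) before and (7.4, 1.6) after.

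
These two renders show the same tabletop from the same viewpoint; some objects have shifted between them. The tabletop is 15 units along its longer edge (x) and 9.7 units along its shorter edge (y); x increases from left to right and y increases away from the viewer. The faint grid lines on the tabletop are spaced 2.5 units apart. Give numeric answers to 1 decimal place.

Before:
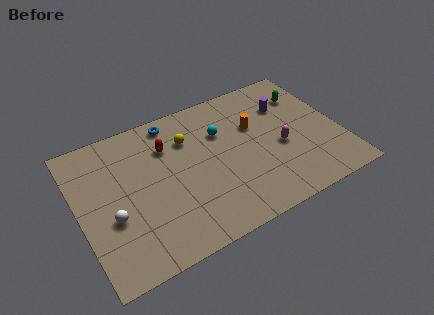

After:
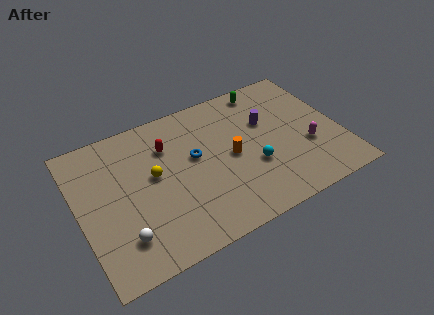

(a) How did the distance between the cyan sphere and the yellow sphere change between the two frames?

+3.9

They were about 1.9 units apart before and 5.8 after — 3.9 units further apart.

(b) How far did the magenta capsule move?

1.6

From (11.5, 4.1) to (13.0, 3.5), the magenta capsule covered √(1.5² + 0.6²) ≈ 1.6 units.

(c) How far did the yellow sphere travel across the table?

2.7

The yellow sphere was near (6.5, 7.0) before and (4.3, 5.4) after, so it travelled √(2.2² + 1.6²) ≈ 2.7 units.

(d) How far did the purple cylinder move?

1.5

The purple cylinder moved from about (12.3, 6.9) to (11.0, 6.2), a distance of √(1.3² + 0.7²) ≈ 1.5.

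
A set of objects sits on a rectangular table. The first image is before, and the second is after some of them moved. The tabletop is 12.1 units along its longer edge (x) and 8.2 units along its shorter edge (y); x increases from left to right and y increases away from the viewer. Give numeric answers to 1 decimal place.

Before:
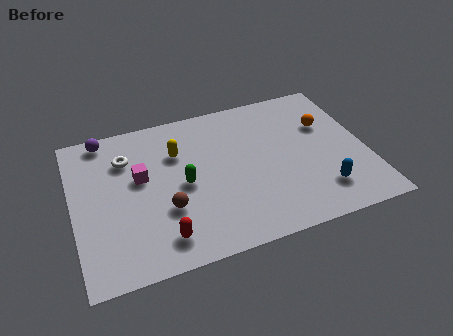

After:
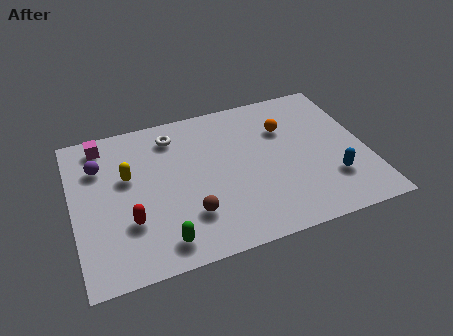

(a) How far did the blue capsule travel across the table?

0.7

From (10.0, 1.8) to (10.5, 2.3), the blue capsule covered √(0.5² + 0.5²) ≈ 0.7 units.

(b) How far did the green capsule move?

2.9

The green capsule was near (4.5, 3.9) before and (3.4, 1.2) after, so it travelled √(1.1² + 2.7²) ≈ 2.9 units.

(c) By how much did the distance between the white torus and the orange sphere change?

-3.6

Before: roughly 8.3 units apart; after: 4.7. That's 3.6 units closer together.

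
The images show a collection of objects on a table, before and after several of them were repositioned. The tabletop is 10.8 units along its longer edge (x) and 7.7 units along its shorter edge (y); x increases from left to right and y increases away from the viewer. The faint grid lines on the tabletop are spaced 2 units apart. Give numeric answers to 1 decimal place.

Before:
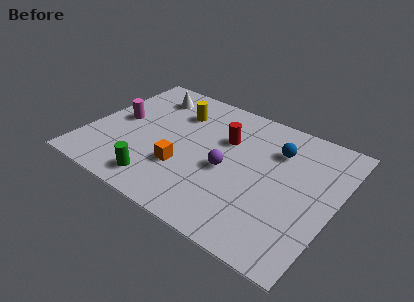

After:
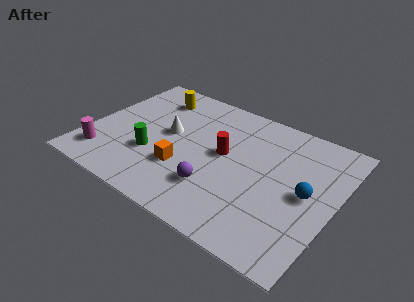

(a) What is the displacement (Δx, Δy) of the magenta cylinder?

(-0.2, -2.5)

The magenta cylinder started near (1.2, 4.0) and ended near (1.0, 1.5).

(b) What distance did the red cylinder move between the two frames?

0.9

The red cylinder was near (5.8, 5.1) before and (5.9, 4.2) after, so it travelled √(0.1² + 0.9²) ≈ 0.9 units.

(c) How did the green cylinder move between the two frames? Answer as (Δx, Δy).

(-0.6, 1.4)

The green cylinder was at about (3.6, 1.2) and moved to about (3.0, 2.6).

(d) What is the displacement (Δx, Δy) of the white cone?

(1.3, -2.0)

The white cone started near (2.1, 6.2) and ended near (3.4, 4.2).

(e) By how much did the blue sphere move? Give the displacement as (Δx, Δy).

(1.6, -1.8)

From the two frames, the blue sphere sits at roughly (8.0, 5.6) before and (9.6, 3.8) after.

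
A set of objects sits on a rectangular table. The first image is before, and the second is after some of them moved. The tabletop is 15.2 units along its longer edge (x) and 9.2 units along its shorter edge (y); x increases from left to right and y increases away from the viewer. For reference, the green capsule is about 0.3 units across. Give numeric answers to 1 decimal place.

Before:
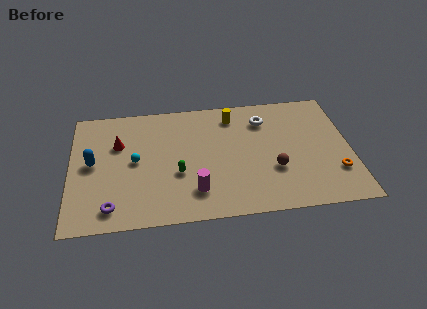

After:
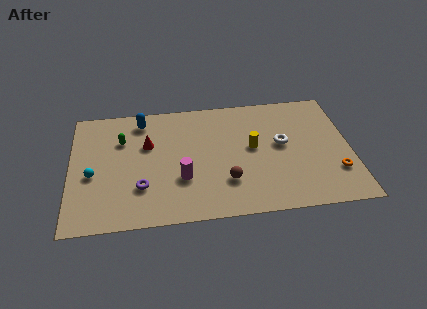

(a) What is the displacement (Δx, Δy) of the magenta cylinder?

(-0.7, 1.0)

From the two frames, the magenta cylinder sits at roughly (6.7, 2.1) before and (6.0, 3.1) after.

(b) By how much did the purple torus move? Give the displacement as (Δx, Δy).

(1.6, 1.3)

The purple torus started near (2.2, 1.4) and ended near (3.8, 2.7).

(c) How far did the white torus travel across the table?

2.2

The white torus moved from about (10.6, 7.1) to (11.5, 5.1), a distance of √(0.9² + 2.0²) ≈ 2.2.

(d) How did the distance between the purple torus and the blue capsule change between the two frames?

+1.6

The distance was about 3.5 in the first image and 5.1 in the second, so they moved 1.6 units further apart.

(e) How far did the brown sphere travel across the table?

2.7

The brown sphere was near (11.0, 3.2) before and (8.4, 2.6) after, so it travelled √(2.6² + 0.6²) ≈ 2.7 units.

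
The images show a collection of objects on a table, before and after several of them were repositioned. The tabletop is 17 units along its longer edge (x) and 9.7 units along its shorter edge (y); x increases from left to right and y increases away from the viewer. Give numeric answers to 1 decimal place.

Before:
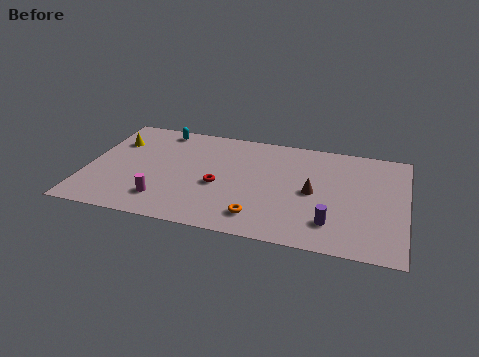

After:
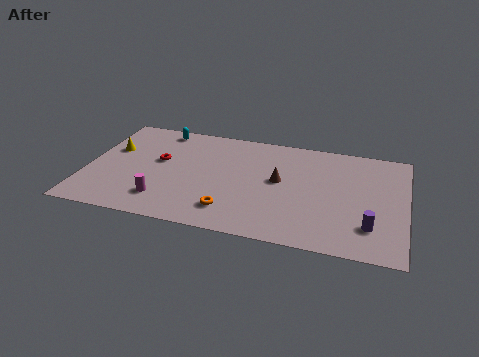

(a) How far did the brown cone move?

1.9

From (12.1, 4.7) to (10.3, 5.3), the brown cone covered √(1.8² + 0.6²) ≈ 1.9 units.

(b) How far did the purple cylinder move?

2.0

The purple cylinder was near (13.2, 2.2) before and (15.2, 2.4) after, so it travelled √(2.0² + 0.2²) ≈ 2.0 units.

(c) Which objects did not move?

the cyan capsule and the magenta cylinder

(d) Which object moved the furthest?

the red torus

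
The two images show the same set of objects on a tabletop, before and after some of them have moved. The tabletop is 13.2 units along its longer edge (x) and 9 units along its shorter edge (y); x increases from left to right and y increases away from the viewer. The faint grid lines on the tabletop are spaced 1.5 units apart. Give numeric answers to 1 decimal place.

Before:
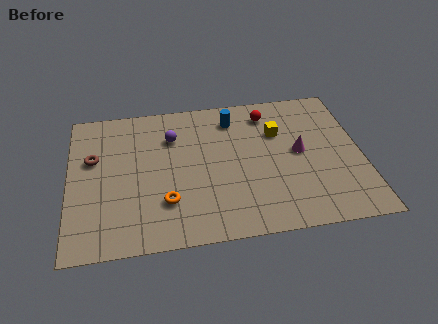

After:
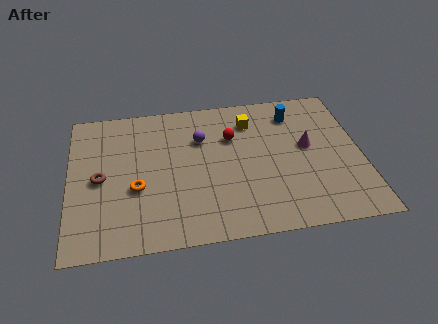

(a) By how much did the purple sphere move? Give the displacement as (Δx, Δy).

(1.3, -0.3)

The purple sphere started near (4.7, 6.5) and ended near (6.0, 6.2).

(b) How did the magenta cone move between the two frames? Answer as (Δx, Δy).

(0.4, 0.3)

The magenta cone started near (10.4, 4.7) and ended near (10.8, 5.0).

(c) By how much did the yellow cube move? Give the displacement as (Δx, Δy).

(-1.2, 0.9)

From the two frames, the yellow cube sits at roughly (9.5, 6.1) before and (8.3, 7.0) after.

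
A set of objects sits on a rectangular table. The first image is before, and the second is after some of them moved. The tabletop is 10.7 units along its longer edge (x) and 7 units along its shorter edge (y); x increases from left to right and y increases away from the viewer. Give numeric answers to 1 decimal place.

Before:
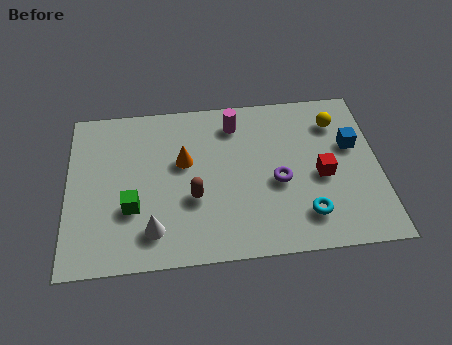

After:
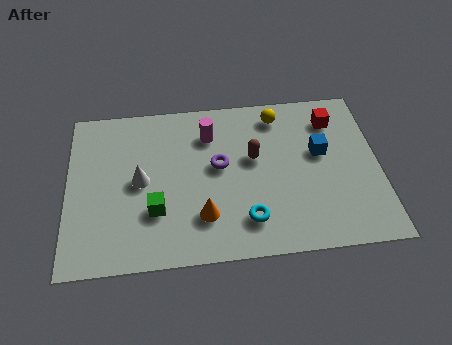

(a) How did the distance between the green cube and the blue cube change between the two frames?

-1.8

They were about 7.8 units apart before and 6.0 after — 1.8 units closer together.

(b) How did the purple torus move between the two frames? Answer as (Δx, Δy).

(-2.0, 0.9)

The purple torus was at about (7.2, 3.0) and moved to about (5.2, 3.9).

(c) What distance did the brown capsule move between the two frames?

2.6

From (4.3, 2.6) to (6.4, 4.1), the brown capsule covered √(2.1² + 1.5²) ≈ 2.6 units.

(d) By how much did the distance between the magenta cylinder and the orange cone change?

+1.2

They were about 2.3 units apart before and 3.5 after — 1.2 units further apart.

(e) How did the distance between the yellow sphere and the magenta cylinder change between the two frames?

-1.0

They were about 3.5 units apart before and 2.5 after — 1.0 units closer together.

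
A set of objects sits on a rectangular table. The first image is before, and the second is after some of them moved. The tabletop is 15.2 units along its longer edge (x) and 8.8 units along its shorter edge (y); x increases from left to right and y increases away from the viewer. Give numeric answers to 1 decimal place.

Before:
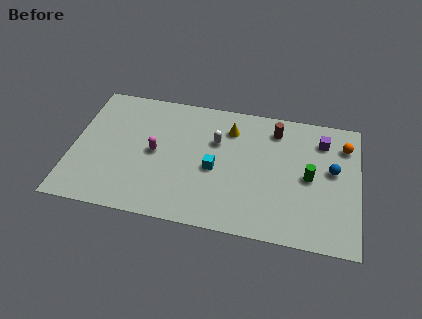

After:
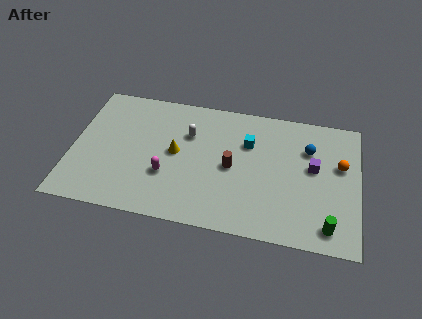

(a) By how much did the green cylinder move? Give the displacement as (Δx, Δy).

(1.1, -3.0)

The green cylinder was at about (12.6, 4.3) and moved to about (13.7, 1.3).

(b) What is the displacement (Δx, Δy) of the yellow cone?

(-2.8, -2.2)

From the two frames, the yellow cone sits at roughly (8.3, 6.8) before and (5.5, 4.6) after.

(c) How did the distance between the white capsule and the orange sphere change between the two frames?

+1.2

Before: roughly 6.9 units apart; after: 8.1. That's 1.2 units further apart.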